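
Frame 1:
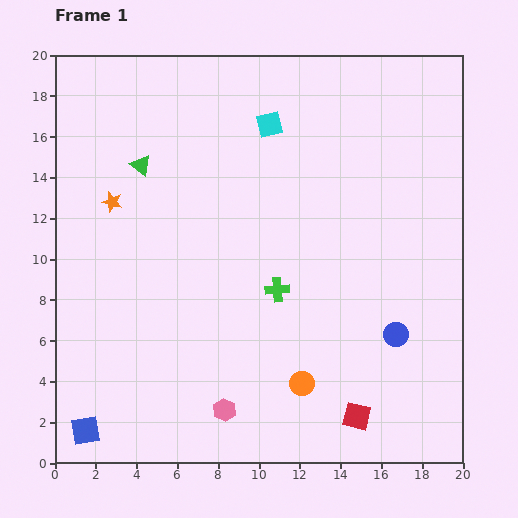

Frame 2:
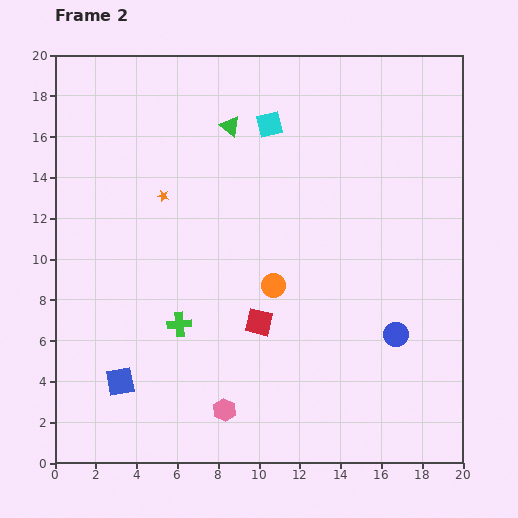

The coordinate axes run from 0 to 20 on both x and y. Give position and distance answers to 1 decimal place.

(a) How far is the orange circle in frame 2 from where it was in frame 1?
5.0

The orange circle moved from (12.1, 3.9) to (10.7, 8.7), a distance of √(1.4² + 4.8²) ≈ 5.0.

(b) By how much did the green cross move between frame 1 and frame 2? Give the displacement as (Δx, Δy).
(-4.8, -1.7)

The green cross was at (10.9, 8.5) in frame 1 and (6.1, 6.8) in frame 2.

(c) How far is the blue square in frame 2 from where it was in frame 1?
2.9

The blue square moved from (1.5, 1.6) to (3.2, 4.0), a distance of √(1.7² + 2.4²) ≈ 2.9.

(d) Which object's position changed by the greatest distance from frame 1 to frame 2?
the red square

(moved 6.6; next 5.1)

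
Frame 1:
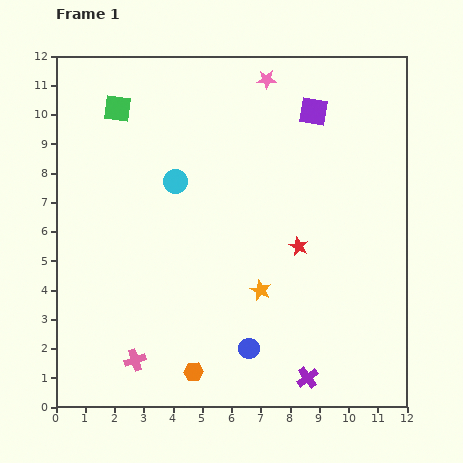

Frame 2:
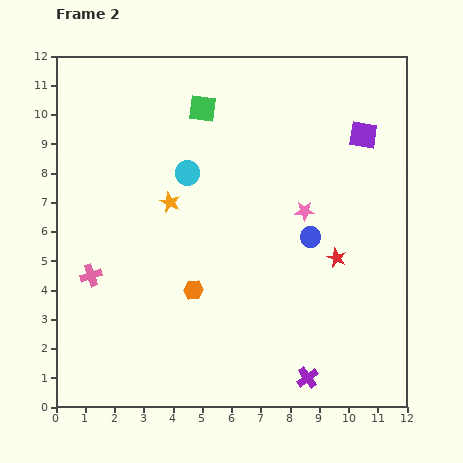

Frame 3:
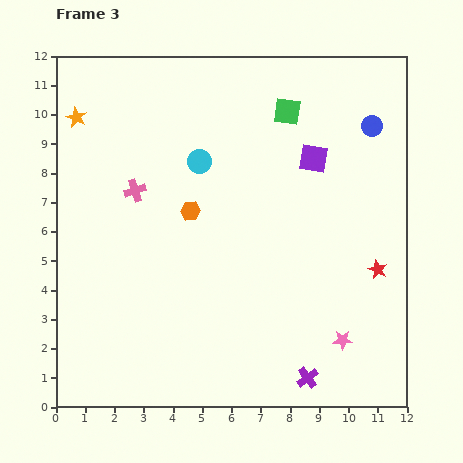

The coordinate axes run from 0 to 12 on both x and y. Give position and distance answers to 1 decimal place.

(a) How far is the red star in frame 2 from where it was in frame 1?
1.4

The red star moved from (8.3, 5.5) to (9.6, 5.1), a distance of √(1.3² + 0.4²) ≈ 1.4.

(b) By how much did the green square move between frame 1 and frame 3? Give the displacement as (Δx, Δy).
(5.8, -0.1)

The green square was at (2.1, 10.2) in frame 1 and (7.9, 10.1) in frame 3.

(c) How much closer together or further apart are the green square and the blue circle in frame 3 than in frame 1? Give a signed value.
-6.5

Distance in frame 1: 9.4. Distance in frame 3: 2.9.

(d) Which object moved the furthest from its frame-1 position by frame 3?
the pink star

(moved 9.3; next 8.7)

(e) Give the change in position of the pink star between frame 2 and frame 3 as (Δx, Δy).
(1.3, -4.4)

The pink star was at (8.5, 6.7) in frame 2 and (9.8, 2.3) in frame 3.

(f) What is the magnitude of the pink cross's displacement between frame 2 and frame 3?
3.3

The pink cross moved from (1.2, 4.5) to (2.7, 7.4), a distance of √(1.5² + 2.9²) ≈ 3.3.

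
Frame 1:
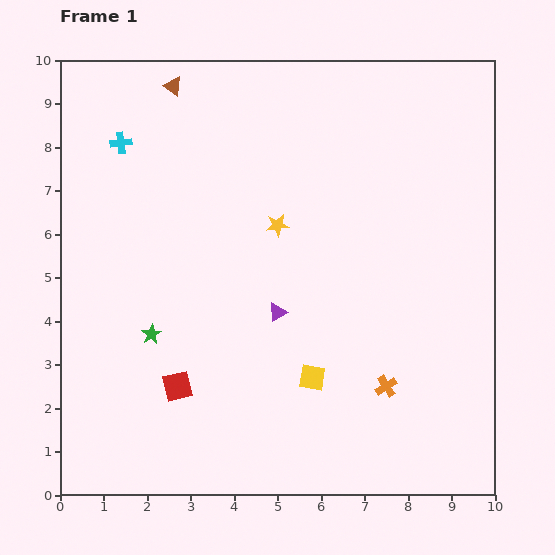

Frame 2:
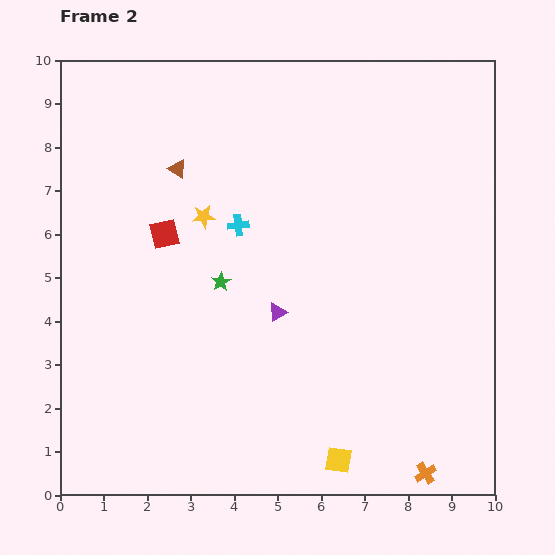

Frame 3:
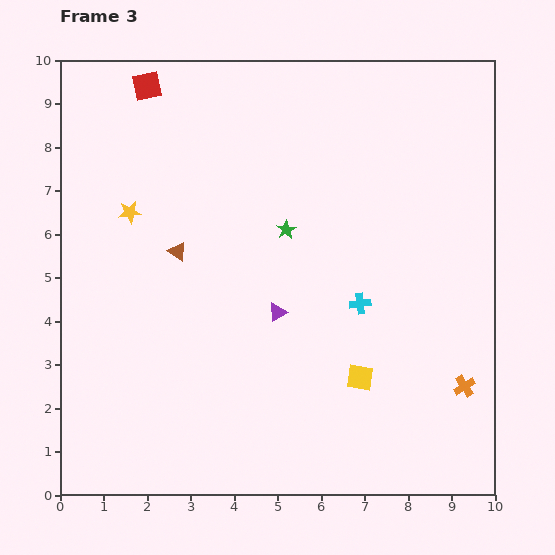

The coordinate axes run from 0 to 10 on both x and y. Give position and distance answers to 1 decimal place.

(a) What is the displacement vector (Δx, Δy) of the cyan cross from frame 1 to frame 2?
(2.7, -1.9)

The cyan cross was at (1.4, 8.1) in frame 1 and (4.1, 6.2) in frame 2.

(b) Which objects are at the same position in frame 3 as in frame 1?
the purple triangle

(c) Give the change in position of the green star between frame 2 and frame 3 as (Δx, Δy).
(1.5, 1.2)

The green star was at (3.7, 4.9) in frame 2 and (5.2, 6.1) in frame 3.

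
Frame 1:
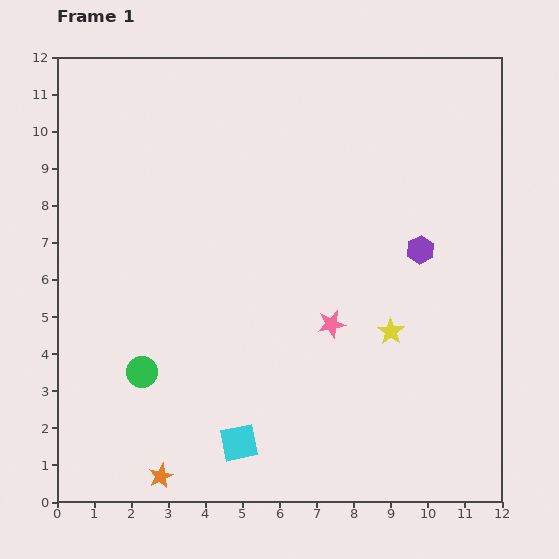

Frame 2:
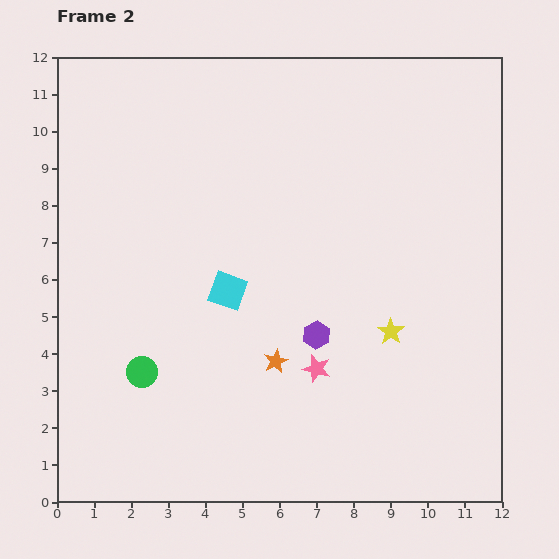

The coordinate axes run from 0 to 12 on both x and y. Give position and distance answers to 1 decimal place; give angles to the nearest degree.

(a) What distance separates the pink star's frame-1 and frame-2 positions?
1.3

The pink star moved from (7.4, 4.8) to (7.0, 3.6), a distance of √(0.4² + 1.2²) ≈ 1.3.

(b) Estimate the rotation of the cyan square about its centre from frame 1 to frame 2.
31° clockwise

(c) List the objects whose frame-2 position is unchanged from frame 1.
the yellow star, the green circle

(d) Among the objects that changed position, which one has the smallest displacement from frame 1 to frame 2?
the pink star

(moved 1.3)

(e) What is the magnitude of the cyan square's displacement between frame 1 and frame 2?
4.1

The cyan square moved from (4.9, 1.6) to (4.6, 5.7), a distance of √(0.3² + 4.1²) ≈ 4.1.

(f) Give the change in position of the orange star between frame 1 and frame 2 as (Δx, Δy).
(3.1, 3.1)

The orange star was at (2.8, 0.7) in frame 1 and (5.9, 3.8) in frame 2.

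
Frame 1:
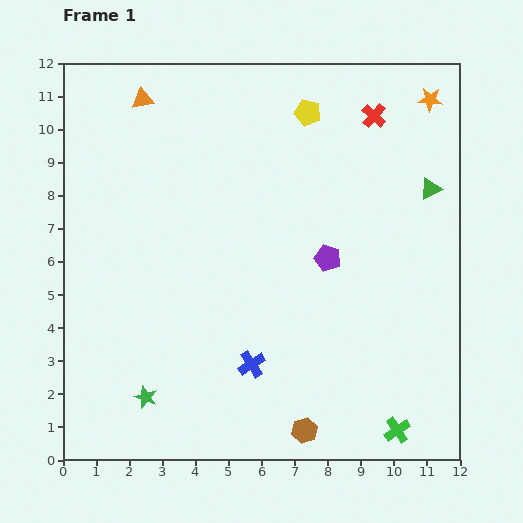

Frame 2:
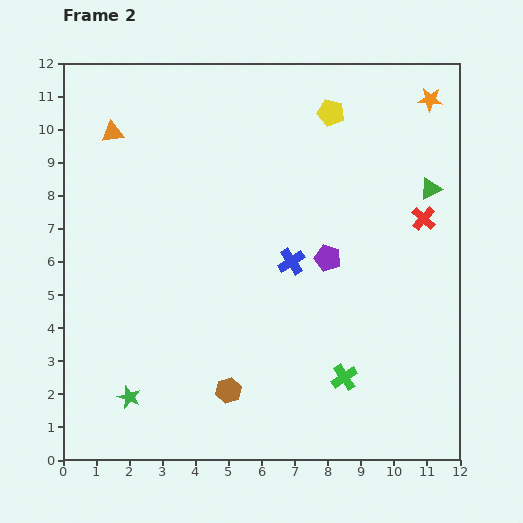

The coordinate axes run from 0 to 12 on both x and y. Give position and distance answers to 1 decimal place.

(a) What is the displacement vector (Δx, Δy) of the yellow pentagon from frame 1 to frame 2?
(0.7, 0.0)

The yellow pentagon was at (7.4, 10.5) in frame 1 and (8.1, 10.5) in frame 2.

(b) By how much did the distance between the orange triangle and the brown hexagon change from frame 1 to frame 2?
-2.6

Distance in frame 1: 11.1. Distance in frame 2: 8.5.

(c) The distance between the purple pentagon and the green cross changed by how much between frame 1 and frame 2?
-2.0

Distance in frame 1: 5.6. Distance in frame 2: 3.6.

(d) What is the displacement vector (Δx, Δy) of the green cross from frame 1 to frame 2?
(-1.6, 1.6)

The green cross was at (10.1, 0.9) in frame 1 and (8.5, 2.5) in frame 2.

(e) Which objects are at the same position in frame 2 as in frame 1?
the purple pentagon, the orange star, the green triangle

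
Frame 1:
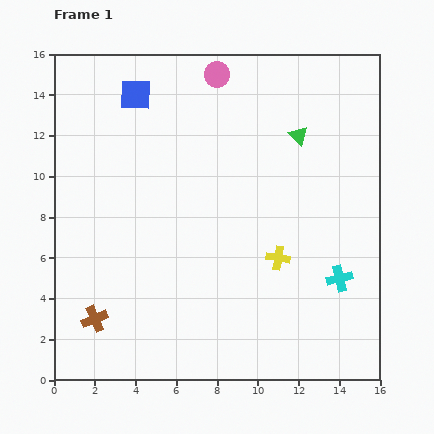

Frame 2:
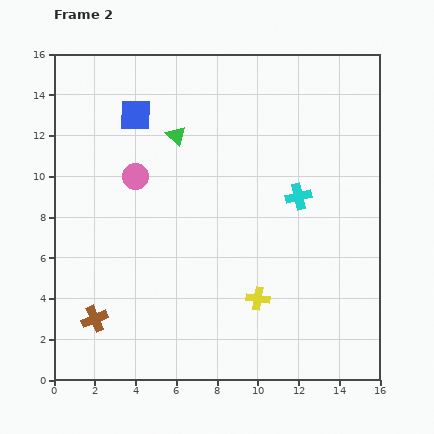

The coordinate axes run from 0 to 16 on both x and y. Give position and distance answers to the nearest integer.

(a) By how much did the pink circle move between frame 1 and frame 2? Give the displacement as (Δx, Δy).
(-4, -5)

The pink circle was at (8, 15) in frame 1 and (4, 10) in frame 2.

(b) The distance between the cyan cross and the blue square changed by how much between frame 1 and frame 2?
-4

Distance in frame 1: 13. Distance in frame 2: 9.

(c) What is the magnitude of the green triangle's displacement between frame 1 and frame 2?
6

The green triangle moved from (12, 12) to (6, 12), a distance of √(6² + 0²) ≈ 6.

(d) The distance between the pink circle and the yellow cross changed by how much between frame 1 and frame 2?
-1

Distance in frame 1: 9. Distance in frame 2: 8.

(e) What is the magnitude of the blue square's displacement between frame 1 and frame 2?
1

The blue square moved from (4, 14) to (4, 13), a distance of √(0² + 1²) ≈ 1.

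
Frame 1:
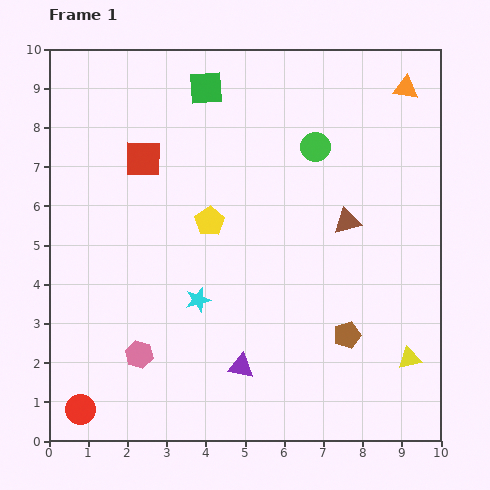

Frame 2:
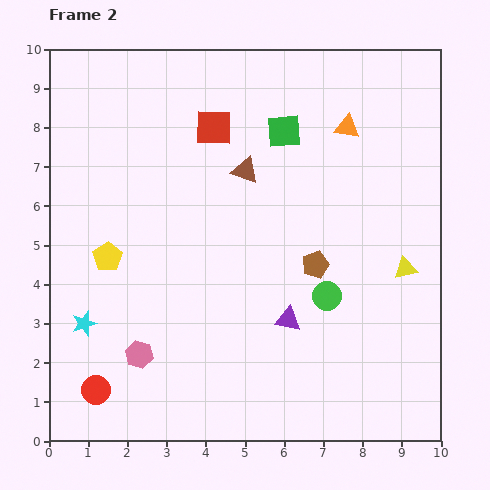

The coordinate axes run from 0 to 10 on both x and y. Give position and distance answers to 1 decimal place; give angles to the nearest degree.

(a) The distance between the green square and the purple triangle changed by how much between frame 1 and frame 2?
-2.4

Distance in frame 1: 7.2. Distance in frame 2: 4.8.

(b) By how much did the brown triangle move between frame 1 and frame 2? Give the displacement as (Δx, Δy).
(-2.6, 1.3)

The brown triangle was at (7.6, 5.6) in frame 1 and (5.0, 6.9) in frame 2.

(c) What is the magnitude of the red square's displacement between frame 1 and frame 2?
2.0

The red square moved from (2.4, 7.2) to (4.2, 8.0), a distance of √(1.8² + 0.8²) ≈ 2.0.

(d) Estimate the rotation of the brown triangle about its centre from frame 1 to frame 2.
34° clockwise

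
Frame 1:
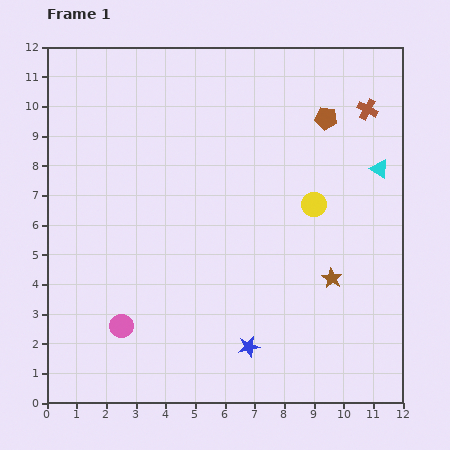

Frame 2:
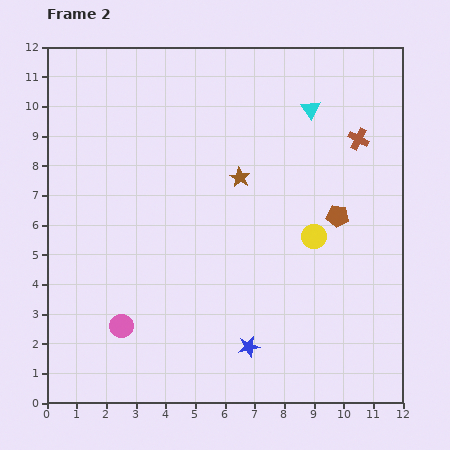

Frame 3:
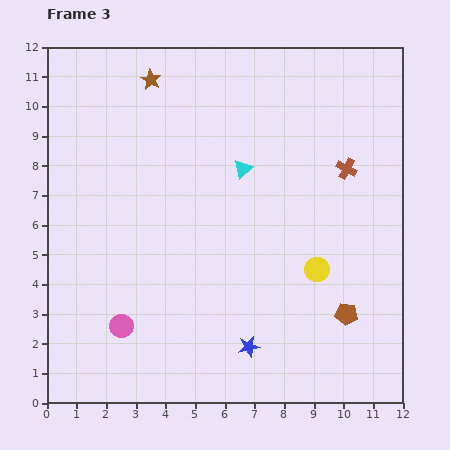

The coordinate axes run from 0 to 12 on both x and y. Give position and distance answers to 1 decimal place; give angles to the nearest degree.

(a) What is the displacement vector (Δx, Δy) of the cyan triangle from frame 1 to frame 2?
(-2.3, 2.0)

The cyan triangle was at (11.2, 7.9) in frame 1 and (8.9, 9.9) in frame 2.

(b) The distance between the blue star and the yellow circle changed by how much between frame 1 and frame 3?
-1.8

Distance in frame 1: 5.3. Distance in frame 3: 3.5.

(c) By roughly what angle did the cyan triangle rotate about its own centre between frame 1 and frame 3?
46° clockwise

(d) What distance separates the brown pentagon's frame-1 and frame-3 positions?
6.6

The brown pentagon moved from (9.4, 9.6) to (10.1, 3.0), a distance of √(0.7² + 6.6²) ≈ 6.6.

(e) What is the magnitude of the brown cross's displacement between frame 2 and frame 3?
1.1

The brown cross moved from (10.5, 8.9) to (10.1, 7.9), a distance of √(0.4² + 1.0²) ≈ 1.1.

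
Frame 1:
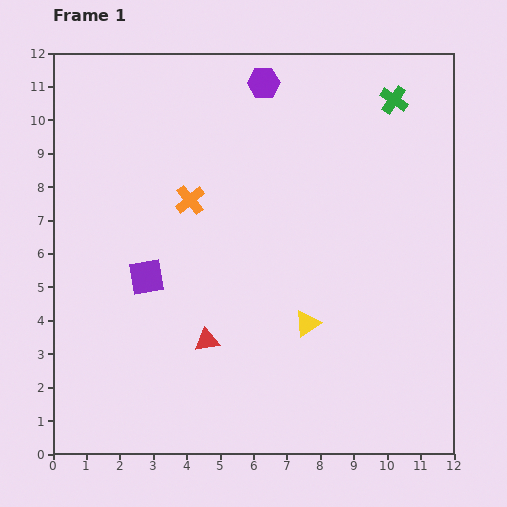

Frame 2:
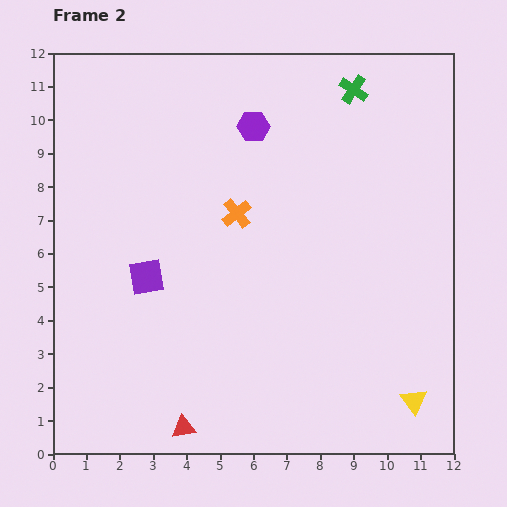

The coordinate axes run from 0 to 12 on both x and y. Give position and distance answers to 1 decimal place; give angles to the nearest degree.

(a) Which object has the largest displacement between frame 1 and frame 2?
the yellow triangle

(moved 3.9; next 2.7)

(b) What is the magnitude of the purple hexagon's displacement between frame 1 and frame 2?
1.3

The purple hexagon moved from (6.3, 11.1) to (6.0, 9.8), a distance of √(0.3² + 1.3²) ≈ 1.3.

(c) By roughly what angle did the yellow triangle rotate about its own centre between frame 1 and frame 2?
31° counter-clockwise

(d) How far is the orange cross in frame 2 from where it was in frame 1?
1.5

The orange cross moved from (4.1, 7.6) to (5.5, 7.2), a distance of √(1.4² + 0.4²) ≈ 1.5.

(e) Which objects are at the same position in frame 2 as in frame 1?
the purple square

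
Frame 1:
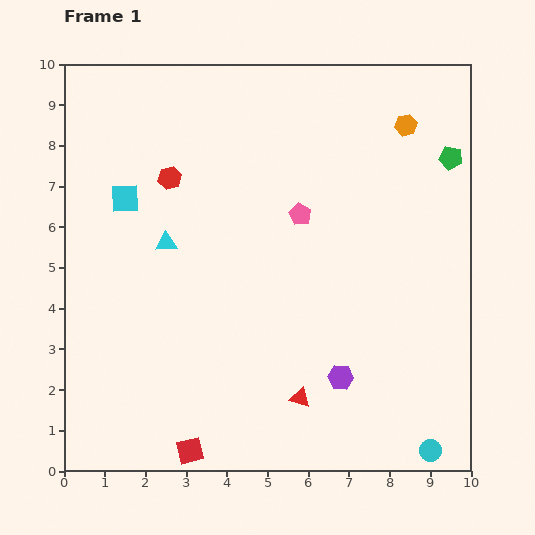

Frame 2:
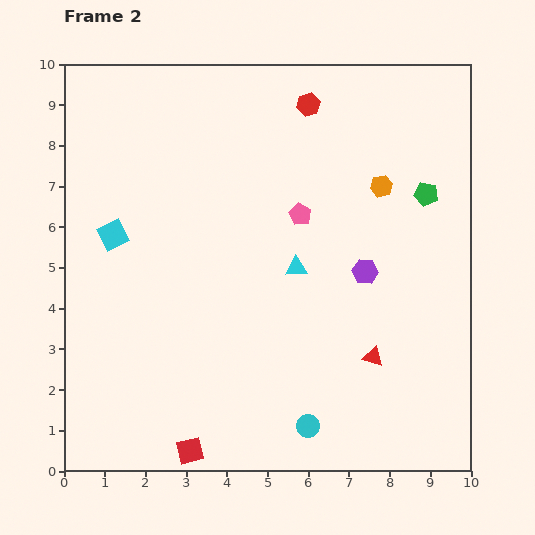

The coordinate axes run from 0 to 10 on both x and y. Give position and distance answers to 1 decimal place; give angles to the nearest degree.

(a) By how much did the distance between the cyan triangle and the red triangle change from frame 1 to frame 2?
-2.1

Distance in frame 1: 5.0. Distance in frame 2: 2.9.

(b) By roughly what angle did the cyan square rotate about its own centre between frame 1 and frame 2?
24° counter-clockwise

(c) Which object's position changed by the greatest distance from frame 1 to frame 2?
the red hexagon

(moved 3.8; next 3.3)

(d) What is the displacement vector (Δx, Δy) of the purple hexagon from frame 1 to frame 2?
(0.6, 2.6)

The purple hexagon was at (6.8, 2.3) in frame 1 and (7.4, 4.9) in frame 2.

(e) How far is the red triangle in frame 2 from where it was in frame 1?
2.1

The red triangle moved from (5.8, 1.8) to (7.6, 2.8), a distance of √(1.8² + 1.0²) ≈ 2.1.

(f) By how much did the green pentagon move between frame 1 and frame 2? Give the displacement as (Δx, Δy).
(-0.6, -0.9)

The green pentagon was at (9.5, 7.7) in frame 1 and (8.9, 6.8) in frame 2.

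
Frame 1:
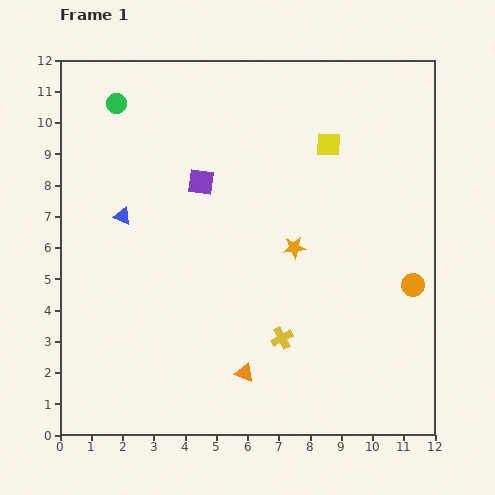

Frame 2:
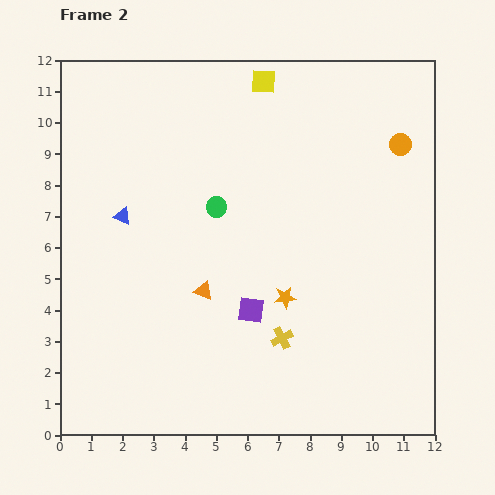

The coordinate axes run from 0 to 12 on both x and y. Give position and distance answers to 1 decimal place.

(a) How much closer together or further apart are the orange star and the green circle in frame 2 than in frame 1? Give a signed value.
-3.7

Distance in frame 1: 7.3. Distance in frame 2: 3.6.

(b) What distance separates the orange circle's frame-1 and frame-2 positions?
4.5

The orange circle moved from (11.3, 4.8) to (10.9, 9.3), a distance of √(0.4² + 4.5²) ≈ 4.5.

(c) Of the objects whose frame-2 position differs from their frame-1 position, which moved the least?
the orange star

(moved 1.6)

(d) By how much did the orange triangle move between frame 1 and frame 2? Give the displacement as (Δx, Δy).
(-1.3, 2.6)

The orange triangle was at (5.9, 2.0) in frame 1 and (4.6, 4.6) in frame 2.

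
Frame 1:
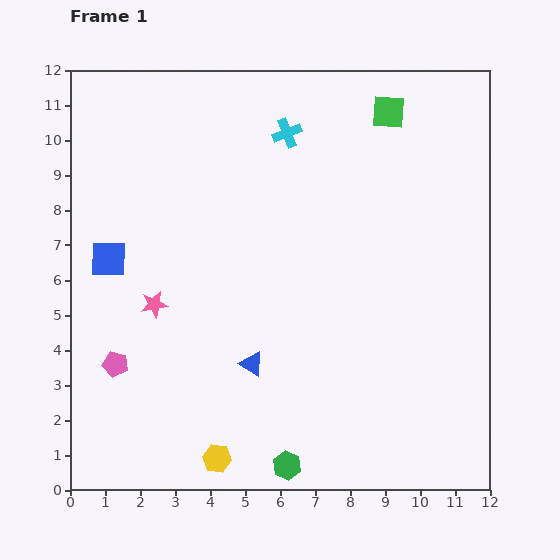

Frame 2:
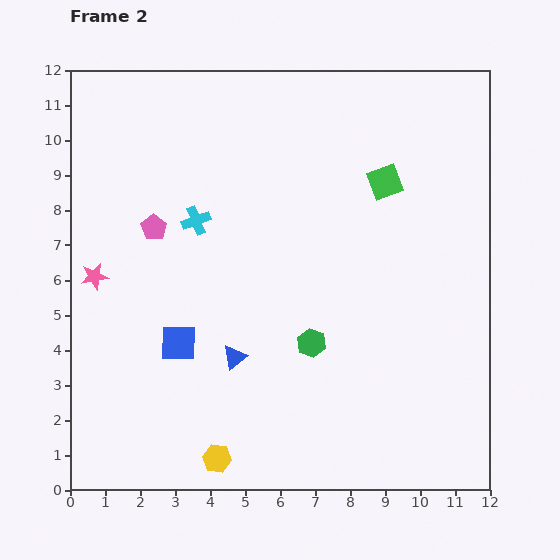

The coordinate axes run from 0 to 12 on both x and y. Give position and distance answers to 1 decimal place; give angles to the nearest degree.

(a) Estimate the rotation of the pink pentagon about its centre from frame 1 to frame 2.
22° clockwise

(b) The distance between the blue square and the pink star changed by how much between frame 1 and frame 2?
+1.3

Distance in frame 1: 1.8. Distance in frame 2: 3.1.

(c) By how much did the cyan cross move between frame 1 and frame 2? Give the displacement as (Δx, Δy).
(-2.6, -2.5)

The cyan cross was at (6.2, 10.2) in frame 1 and (3.6, 7.7) in frame 2.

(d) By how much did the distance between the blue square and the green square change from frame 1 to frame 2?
-1.5

Distance in frame 1: 9.0. Distance in frame 2: 7.5.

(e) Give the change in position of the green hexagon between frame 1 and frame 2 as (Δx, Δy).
(0.7, 3.5)

The green hexagon was at (6.2, 0.7) in frame 1 and (6.9, 4.2) in frame 2.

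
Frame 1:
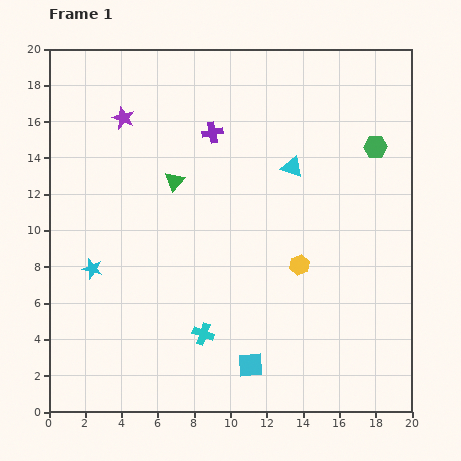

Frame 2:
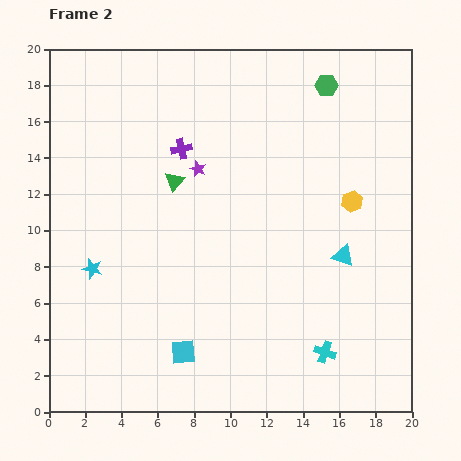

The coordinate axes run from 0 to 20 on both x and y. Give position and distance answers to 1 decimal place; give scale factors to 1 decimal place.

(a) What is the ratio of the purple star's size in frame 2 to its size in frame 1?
0.7×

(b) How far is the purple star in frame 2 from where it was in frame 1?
5.0

The purple star moved from (4.1, 16.2) to (8.2, 13.4), a distance of √(4.1² + 2.8²) ≈ 5.0.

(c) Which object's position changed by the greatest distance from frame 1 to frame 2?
the cyan cross

(moved 6.8; next 5.6)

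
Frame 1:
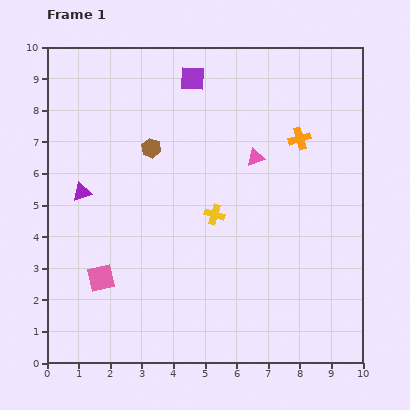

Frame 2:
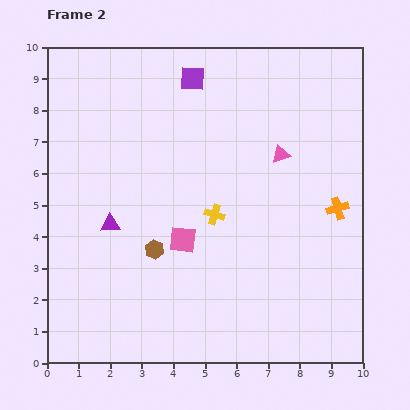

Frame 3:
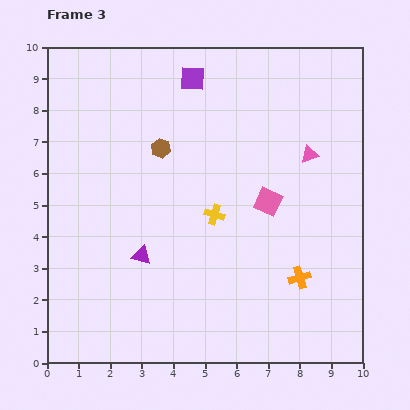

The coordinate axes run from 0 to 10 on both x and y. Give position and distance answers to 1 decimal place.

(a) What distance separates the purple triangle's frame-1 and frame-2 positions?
1.3

The purple triangle moved from (1.1, 5.4) to (2.0, 4.4), a distance of √(0.9² + 1.0²) ≈ 1.3.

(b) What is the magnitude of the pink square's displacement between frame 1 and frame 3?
5.8

The pink square moved from (1.7, 2.7) to (7.0, 5.1), a distance of √(5.3² + 2.4²) ≈ 5.8.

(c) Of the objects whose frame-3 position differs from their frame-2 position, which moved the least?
the pink triangle

(moved 0.9)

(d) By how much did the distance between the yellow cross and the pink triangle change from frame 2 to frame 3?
+0.8

Distance in frame 2: 2.8. Distance in frame 3: 3.6.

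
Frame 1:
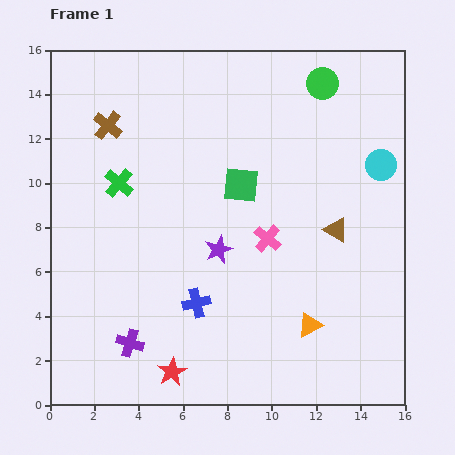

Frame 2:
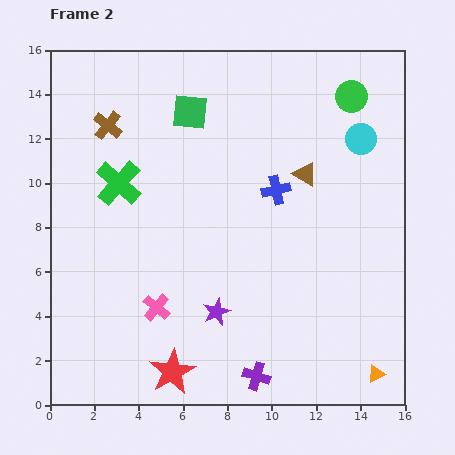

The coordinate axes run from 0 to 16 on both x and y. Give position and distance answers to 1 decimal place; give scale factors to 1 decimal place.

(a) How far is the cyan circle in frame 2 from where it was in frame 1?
1.5

The cyan circle moved from (14.9, 10.8) to (14.0, 12.0), a distance of √(0.9² + 1.2²) ≈ 1.5.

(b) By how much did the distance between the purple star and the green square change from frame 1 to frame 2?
+6.0

Distance in frame 1: 3.1. Distance in frame 2: 9.1.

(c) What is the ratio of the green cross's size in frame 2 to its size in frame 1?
1.6×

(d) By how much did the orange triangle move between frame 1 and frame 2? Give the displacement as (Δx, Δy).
(3.0, -2.2)

The orange triangle was at (11.7, 3.6) in frame 1 and (14.7, 1.4) in frame 2.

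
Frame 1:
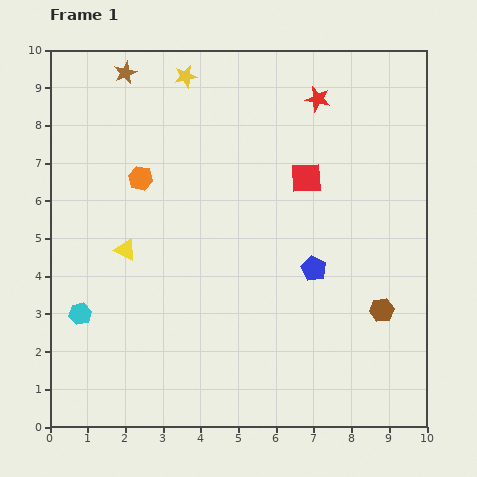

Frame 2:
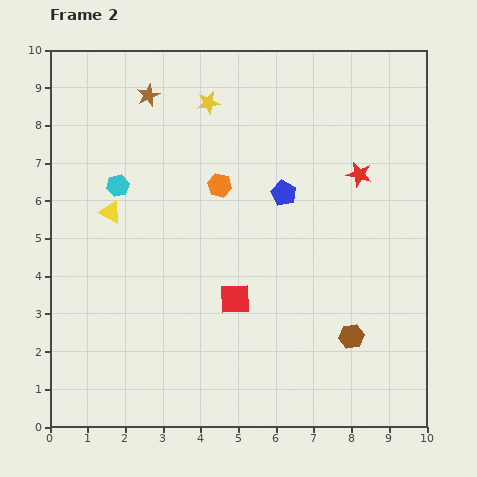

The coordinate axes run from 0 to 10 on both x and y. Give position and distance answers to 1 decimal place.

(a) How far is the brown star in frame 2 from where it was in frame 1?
0.8

The brown star moved from (2.0, 9.4) to (2.6, 8.8), a distance of √(0.6² + 0.6²) ≈ 0.8.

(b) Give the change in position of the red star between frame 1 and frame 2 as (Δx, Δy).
(1.1, -2.0)

The red star was at (7.1, 8.7) in frame 1 and (8.2, 6.7) in frame 2.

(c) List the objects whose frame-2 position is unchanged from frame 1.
none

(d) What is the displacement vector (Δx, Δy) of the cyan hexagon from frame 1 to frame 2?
(1.0, 3.4)

The cyan hexagon was at (0.8, 3.0) in frame 1 and (1.8, 6.4) in frame 2.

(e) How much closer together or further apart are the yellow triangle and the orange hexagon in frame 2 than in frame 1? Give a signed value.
+1.1

Distance in frame 1: 1.9. Distance in frame 2: 3.0.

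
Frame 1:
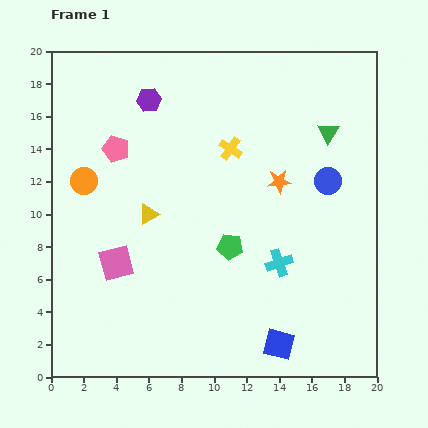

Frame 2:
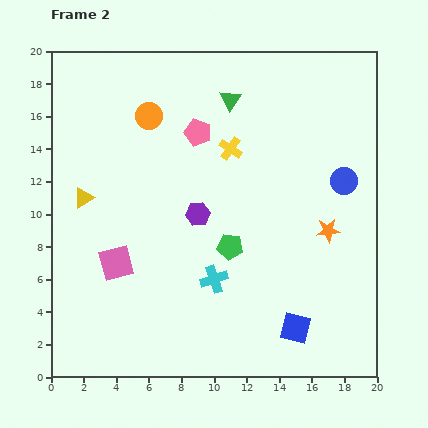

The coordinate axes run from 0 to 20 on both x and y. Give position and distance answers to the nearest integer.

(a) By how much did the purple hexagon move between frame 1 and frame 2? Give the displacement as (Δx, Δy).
(3, -7)

The purple hexagon was at (6, 17) in frame 1 and (9, 10) in frame 2.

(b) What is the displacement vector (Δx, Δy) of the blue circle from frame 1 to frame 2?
(1, 0)

The blue circle was at (17, 12) in frame 1 and (18, 12) in frame 2.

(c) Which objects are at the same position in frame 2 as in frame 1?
the pink square, the yellow cross, the green pentagon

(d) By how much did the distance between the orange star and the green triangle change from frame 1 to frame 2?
+6

Distance in frame 1: 4. Distance in frame 2: 10.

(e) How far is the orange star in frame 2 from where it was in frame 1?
4

The orange star moved from (14, 12) to (17, 9), a distance of √(3² + 3²) ≈ 4.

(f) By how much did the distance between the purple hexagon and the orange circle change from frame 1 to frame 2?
+1

Distance in frame 1: 6. Distance in frame 2: 7.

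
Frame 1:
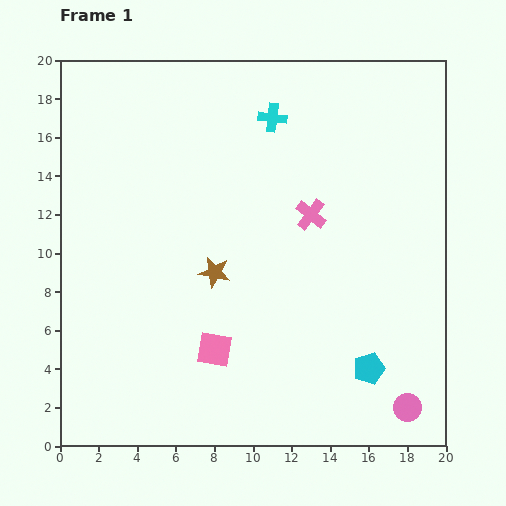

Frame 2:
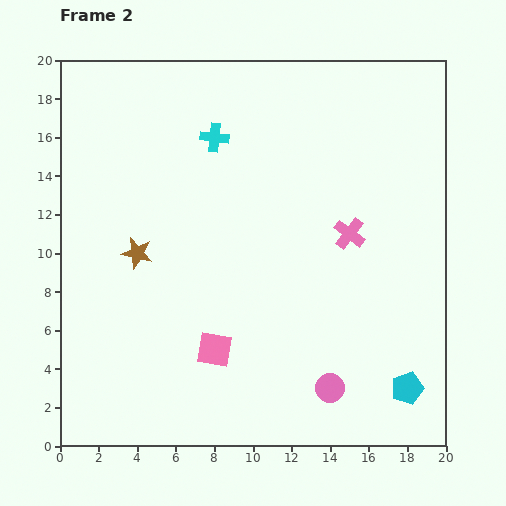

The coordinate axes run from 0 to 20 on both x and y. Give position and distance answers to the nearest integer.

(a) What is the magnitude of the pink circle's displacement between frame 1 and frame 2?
4

The pink circle moved from (18, 2) to (14, 3), a distance of √(4² + 1²) ≈ 4.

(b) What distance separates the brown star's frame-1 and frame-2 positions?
4

The brown star moved from (8, 9) to (4, 10), a distance of √(4² + 1²) ≈ 4.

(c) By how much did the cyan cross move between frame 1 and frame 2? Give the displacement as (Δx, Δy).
(-3, -1)

The cyan cross was at (11, 17) in frame 1 and (8, 16) in frame 2.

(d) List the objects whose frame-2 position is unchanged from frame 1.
the pink square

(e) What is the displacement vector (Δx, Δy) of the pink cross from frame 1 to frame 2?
(2, -1)

The pink cross was at (13, 12) in frame 1 and (15, 11) in frame 2.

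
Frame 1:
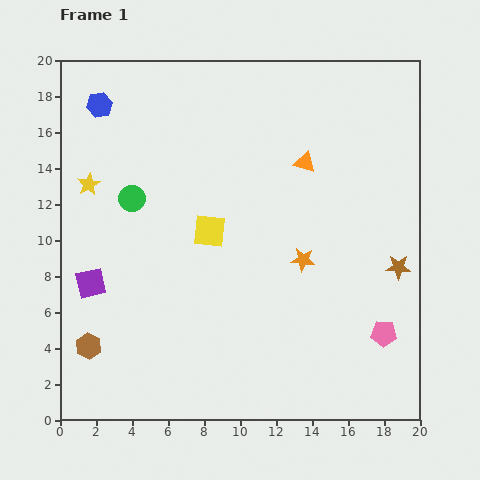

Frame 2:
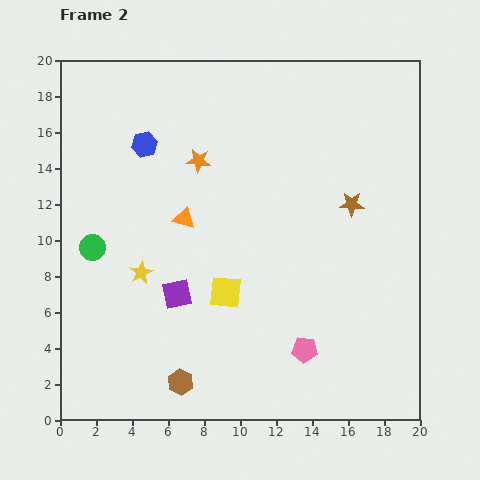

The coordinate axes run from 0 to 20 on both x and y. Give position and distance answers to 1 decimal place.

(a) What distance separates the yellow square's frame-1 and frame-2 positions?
3.5

The yellow square moved from (8.3, 10.5) to (9.2, 7.1), a distance of √(0.9² + 3.4²) ≈ 3.5.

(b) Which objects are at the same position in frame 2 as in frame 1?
none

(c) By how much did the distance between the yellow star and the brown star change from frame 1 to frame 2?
-5.5

Distance in frame 1: 17.8. Distance in frame 2: 12.3.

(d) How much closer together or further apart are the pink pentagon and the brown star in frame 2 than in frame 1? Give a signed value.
+4.7

Distance in frame 1: 3.8. Distance in frame 2: 8.5.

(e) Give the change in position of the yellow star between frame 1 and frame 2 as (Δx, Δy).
(2.9, -4.9)

The yellow star was at (1.6, 13.1) in frame 1 and (4.5, 8.2) in frame 2.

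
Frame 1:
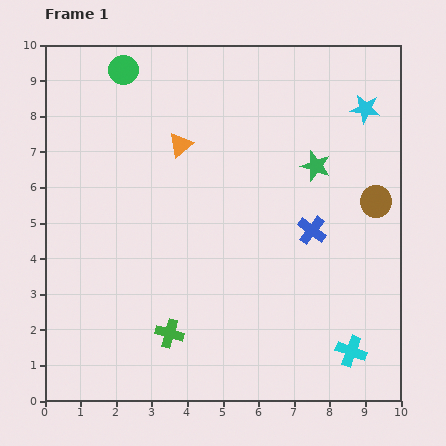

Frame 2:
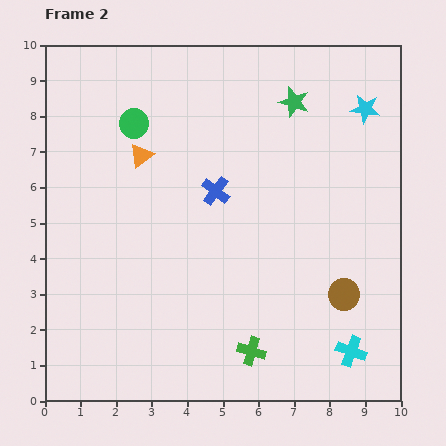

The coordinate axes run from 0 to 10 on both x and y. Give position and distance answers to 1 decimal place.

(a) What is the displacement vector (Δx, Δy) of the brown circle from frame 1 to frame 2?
(-0.9, -2.6)

The brown circle was at (9.3, 5.6) in frame 1 and (8.4, 3.0) in frame 2.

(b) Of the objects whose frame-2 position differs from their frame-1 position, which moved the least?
the orange triangle

(moved 1.1)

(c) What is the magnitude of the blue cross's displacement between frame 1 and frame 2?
2.9

The blue cross moved from (7.5, 4.8) to (4.8, 5.9), a distance of √(2.7² + 1.1²) ≈ 2.9.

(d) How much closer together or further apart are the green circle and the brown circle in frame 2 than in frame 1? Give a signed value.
-0.4

Distance in frame 1: 8.0. Distance in frame 2: 7.6.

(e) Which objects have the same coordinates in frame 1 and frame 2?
the cyan star, the cyan cross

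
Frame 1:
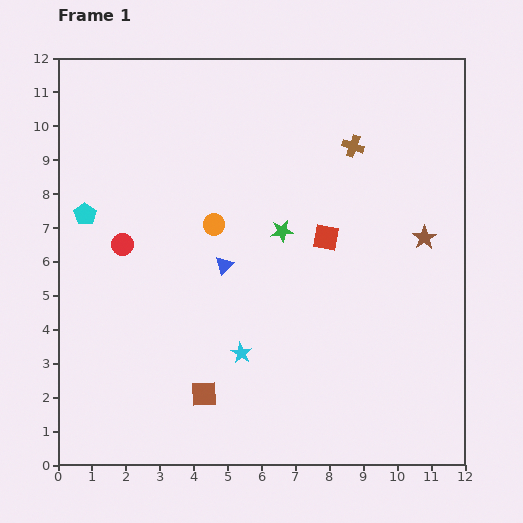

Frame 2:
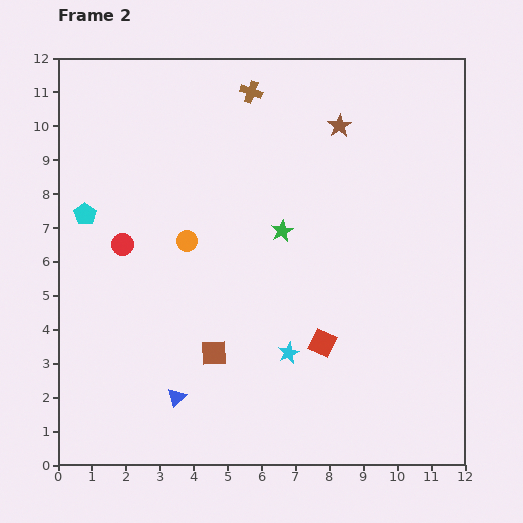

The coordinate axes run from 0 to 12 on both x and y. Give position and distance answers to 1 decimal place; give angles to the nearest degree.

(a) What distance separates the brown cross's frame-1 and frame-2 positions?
3.4

The brown cross moved from (8.7, 9.4) to (5.7, 11.0), a distance of √(3.0² + 1.6²) ≈ 3.4.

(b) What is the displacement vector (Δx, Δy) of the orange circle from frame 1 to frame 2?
(-0.8, -0.5)

The orange circle was at (4.6, 7.1) in frame 1 and (3.8, 6.6) in frame 2.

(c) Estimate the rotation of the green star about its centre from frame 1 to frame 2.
20° counter-clockwise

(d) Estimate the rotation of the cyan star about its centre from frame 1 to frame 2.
17° clockwise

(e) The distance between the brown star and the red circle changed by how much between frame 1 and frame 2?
-1.6

Distance in frame 1: 8.9. Distance in frame 2: 7.3.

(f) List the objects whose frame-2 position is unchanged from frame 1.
the red circle, the green star, the cyan pentagon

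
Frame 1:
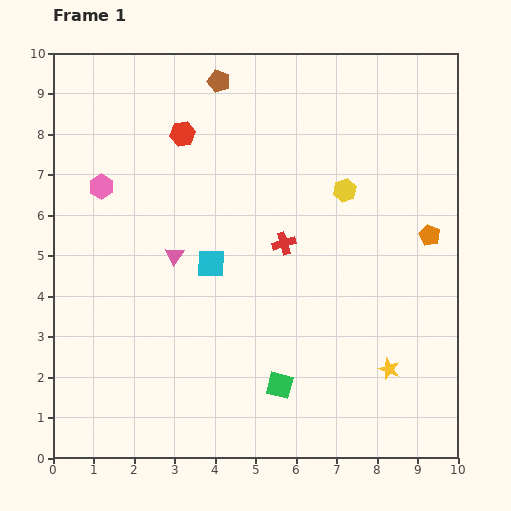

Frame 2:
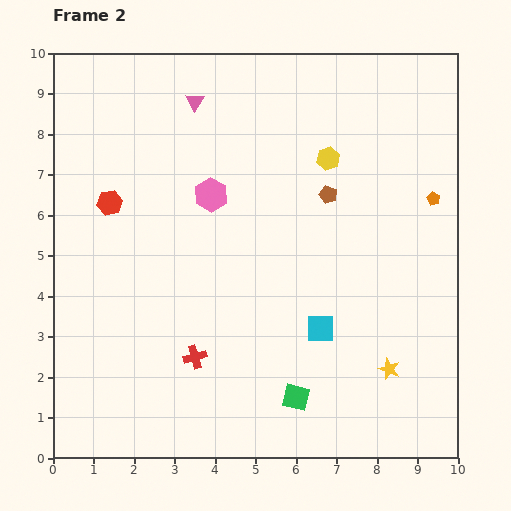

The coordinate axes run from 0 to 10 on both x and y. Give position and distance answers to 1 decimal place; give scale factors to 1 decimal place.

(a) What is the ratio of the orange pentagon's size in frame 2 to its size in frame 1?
0.6×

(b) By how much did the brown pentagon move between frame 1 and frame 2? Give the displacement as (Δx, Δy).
(2.7, -2.8)

The brown pentagon was at (4.1, 9.3) in frame 1 and (6.8, 6.5) in frame 2.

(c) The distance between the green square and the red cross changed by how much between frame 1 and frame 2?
-0.8

Distance in frame 1: 3.5. Distance in frame 2: 2.7.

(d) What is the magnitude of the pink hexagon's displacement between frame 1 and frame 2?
2.7

The pink hexagon moved from (1.2, 6.7) to (3.9, 6.5), a distance of √(2.7² + 0.2²) ≈ 2.7.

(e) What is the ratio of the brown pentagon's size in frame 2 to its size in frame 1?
0.8×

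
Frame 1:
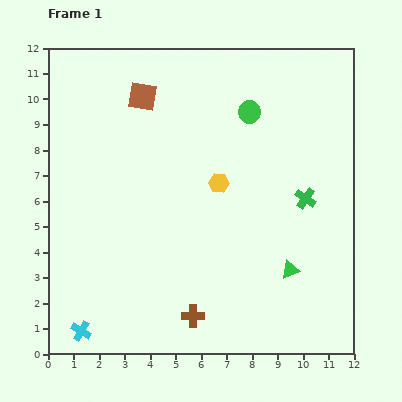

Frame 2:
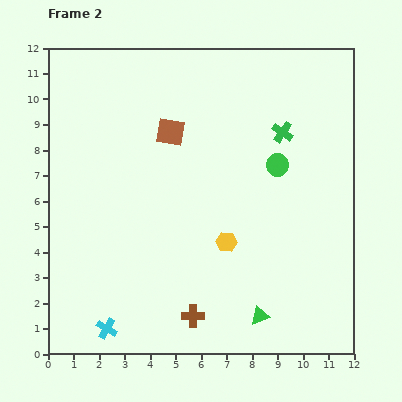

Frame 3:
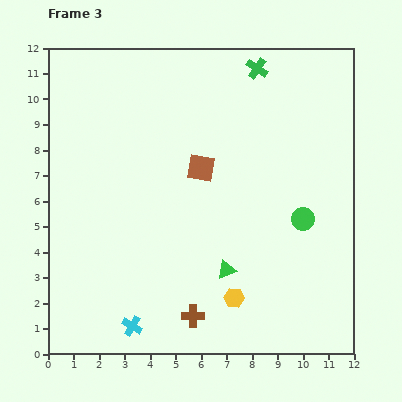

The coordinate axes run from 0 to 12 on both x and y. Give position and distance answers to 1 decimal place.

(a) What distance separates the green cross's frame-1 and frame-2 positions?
2.8

The green cross moved from (10.1, 6.1) to (9.2, 8.7), a distance of √(0.9² + 2.6²) ≈ 2.8.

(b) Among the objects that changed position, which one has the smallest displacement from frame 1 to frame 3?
the cyan cross

(moved 2.0)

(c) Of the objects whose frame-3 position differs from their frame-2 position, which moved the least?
the cyan cross

(moved 1.0)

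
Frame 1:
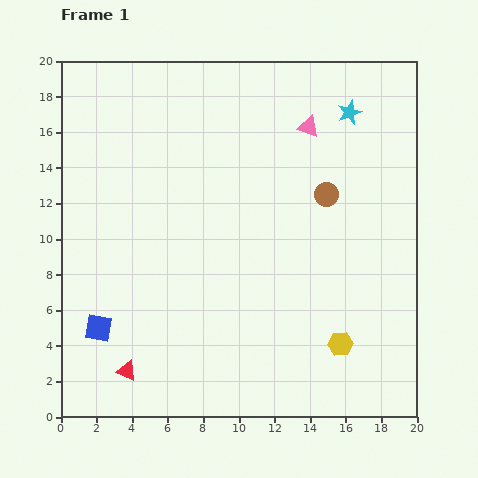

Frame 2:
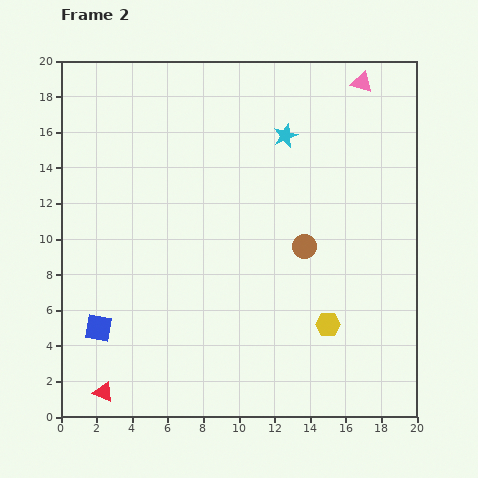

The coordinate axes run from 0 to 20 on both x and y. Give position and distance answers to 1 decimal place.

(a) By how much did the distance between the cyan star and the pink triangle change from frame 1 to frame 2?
+2.8

Distance in frame 1: 2.4. Distance in frame 2: 5.2.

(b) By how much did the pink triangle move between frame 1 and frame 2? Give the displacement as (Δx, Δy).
(3.0, 2.5)

The pink triangle was at (13.9, 16.3) in frame 1 and (16.9, 18.8) in frame 2.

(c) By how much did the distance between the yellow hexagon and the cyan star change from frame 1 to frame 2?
-2.1

Distance in frame 1: 13.0. Distance in frame 2: 10.9.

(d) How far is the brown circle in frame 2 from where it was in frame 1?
3.1

The brown circle moved from (14.9, 12.5) to (13.7, 9.6), a distance of √(1.2² + 2.9²) ≈ 3.1.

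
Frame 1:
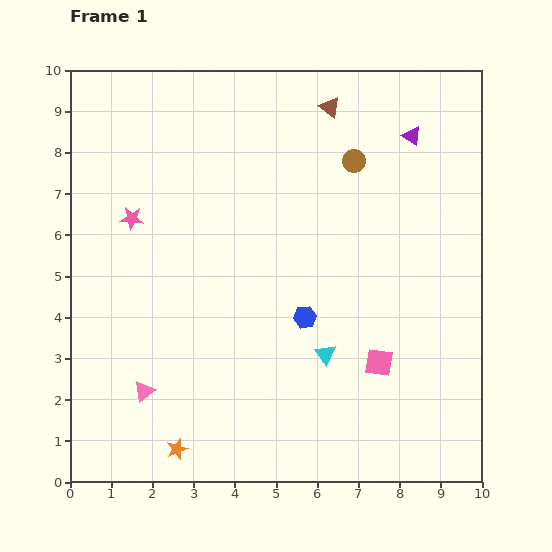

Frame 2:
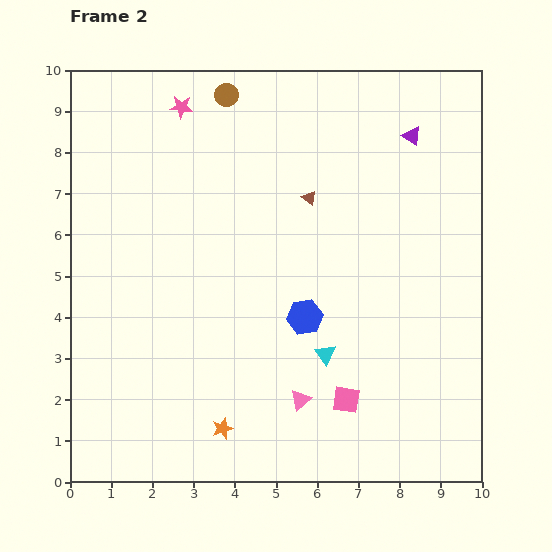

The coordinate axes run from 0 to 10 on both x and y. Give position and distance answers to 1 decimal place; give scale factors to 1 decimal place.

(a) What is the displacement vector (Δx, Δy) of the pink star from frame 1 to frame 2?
(1.2, 2.7)

The pink star was at (1.5, 6.4) in frame 1 and (2.7, 9.1) in frame 2.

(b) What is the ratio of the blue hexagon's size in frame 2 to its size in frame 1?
1.6×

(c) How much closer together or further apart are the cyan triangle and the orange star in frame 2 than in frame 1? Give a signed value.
-1.2

Distance in frame 1: 4.3. Distance in frame 2: 3.1.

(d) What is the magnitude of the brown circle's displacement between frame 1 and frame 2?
3.5

The brown circle moved from (6.9, 7.8) to (3.8, 9.4), a distance of √(3.1² + 1.6²) ≈ 3.5.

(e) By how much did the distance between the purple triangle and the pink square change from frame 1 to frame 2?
+1.0

Distance in frame 1: 5.6. Distance in frame 2: 6.6.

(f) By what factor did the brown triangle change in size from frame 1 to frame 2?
0.7×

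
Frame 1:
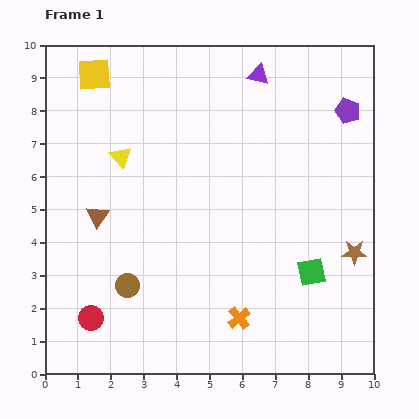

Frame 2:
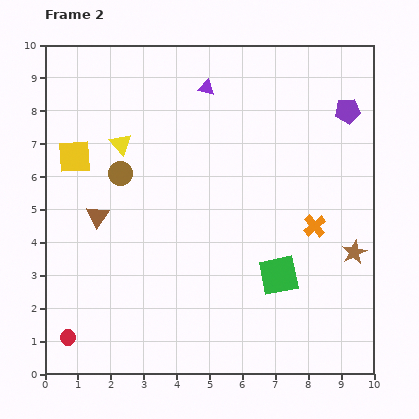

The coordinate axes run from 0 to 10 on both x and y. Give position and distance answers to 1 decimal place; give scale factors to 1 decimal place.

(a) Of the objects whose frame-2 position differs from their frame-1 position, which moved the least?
the yellow triangle

(moved 0.4)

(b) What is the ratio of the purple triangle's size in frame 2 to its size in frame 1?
0.8×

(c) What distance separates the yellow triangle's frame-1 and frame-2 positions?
0.4

The yellow triangle moved from (2.3, 6.6) to (2.3, 7.0), a distance of √(0.0² + 0.4²) ≈ 0.4.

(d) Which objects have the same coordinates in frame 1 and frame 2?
the purple pentagon, the brown triangle, the brown star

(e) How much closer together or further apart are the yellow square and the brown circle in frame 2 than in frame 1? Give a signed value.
-5.0

Distance in frame 1: 6.5. Distance in frame 2: 1.5.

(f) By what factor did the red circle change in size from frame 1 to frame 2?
0.7×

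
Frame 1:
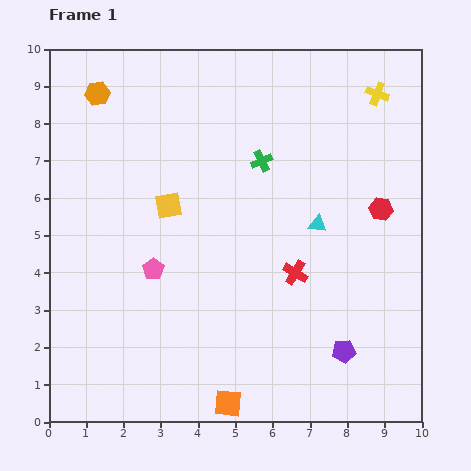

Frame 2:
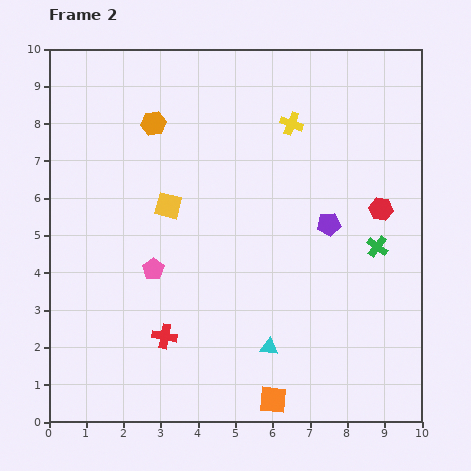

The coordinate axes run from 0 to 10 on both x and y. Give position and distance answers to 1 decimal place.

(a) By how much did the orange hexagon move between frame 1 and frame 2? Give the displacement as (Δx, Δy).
(1.5, -0.8)

The orange hexagon was at (1.3, 8.8) in frame 1 and (2.8, 8.0) in frame 2.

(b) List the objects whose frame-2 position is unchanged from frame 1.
the pink pentagon, the yellow square, the red hexagon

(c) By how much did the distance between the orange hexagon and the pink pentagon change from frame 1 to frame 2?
-1.0

Distance in frame 1: 4.9. Distance in frame 2: 3.9.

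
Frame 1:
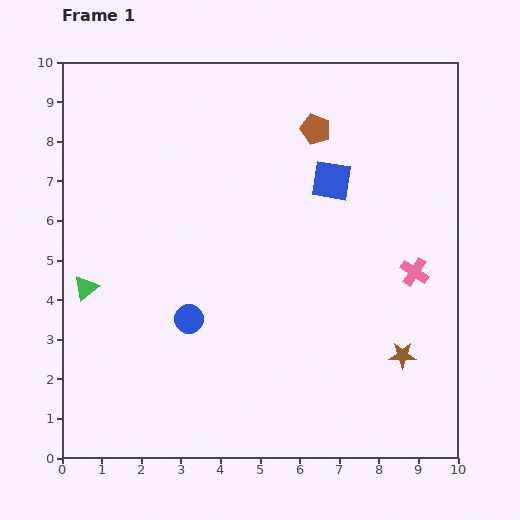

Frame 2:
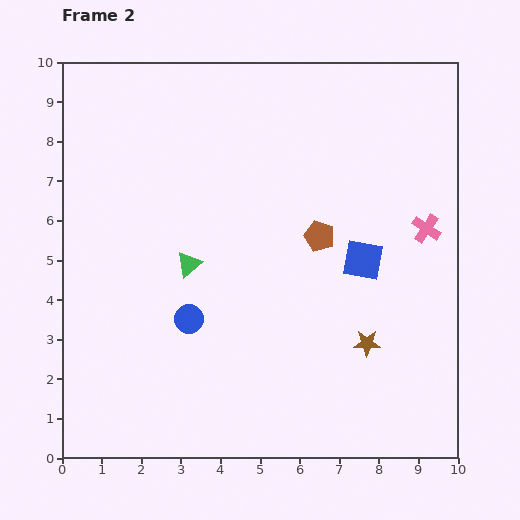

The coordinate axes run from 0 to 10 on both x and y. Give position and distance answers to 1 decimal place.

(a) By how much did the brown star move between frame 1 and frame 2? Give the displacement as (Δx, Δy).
(-0.9, 0.3)

The brown star was at (8.6, 2.6) in frame 1 and (7.7, 2.9) in frame 2.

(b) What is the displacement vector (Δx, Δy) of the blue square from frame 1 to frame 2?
(0.8, -2.0)

The blue square was at (6.8, 7.0) in frame 1 and (7.6, 5.0) in frame 2.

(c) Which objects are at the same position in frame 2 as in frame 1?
the blue circle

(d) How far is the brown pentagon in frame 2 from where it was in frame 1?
2.7

The brown pentagon moved from (6.4, 8.3) to (6.5, 5.6), a distance of √(0.1² + 2.7²) ≈ 2.7.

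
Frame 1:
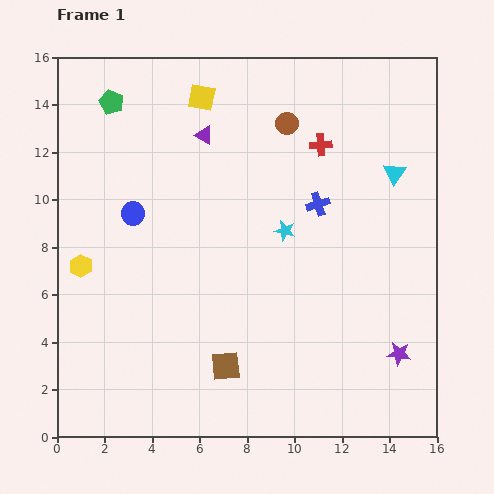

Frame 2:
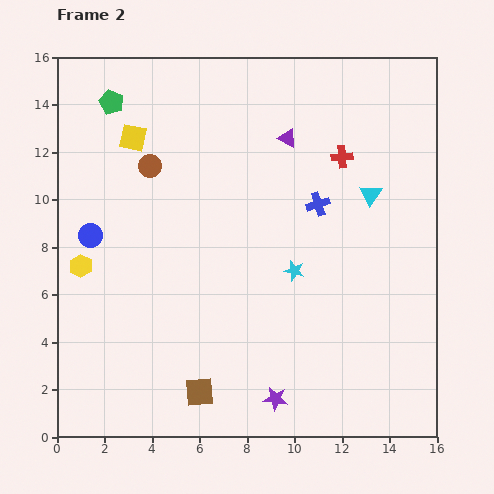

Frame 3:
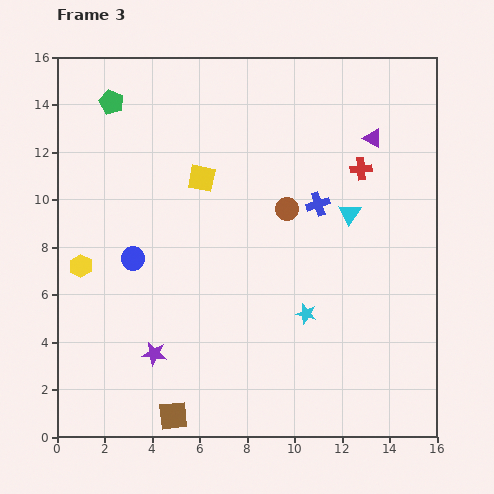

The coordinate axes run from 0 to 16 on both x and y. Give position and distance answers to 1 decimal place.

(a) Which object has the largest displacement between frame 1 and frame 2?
the brown circle

(moved 6.1; next 5.5)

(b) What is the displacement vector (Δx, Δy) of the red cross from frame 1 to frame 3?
(1.7, -1.0)

The red cross was at (11.1, 12.3) in frame 1 and (12.8, 11.3) in frame 3.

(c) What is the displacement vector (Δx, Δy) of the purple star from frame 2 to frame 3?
(-5.1, 1.9)

The purple star was at (9.2, 1.6) in frame 2 and (4.1, 3.5) in frame 3.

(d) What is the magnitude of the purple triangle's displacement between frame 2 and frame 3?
3.6

The purple triangle moved from (9.7, 12.6) to (13.3, 12.6), a distance of √(3.6² + 0.0²) ≈ 3.6.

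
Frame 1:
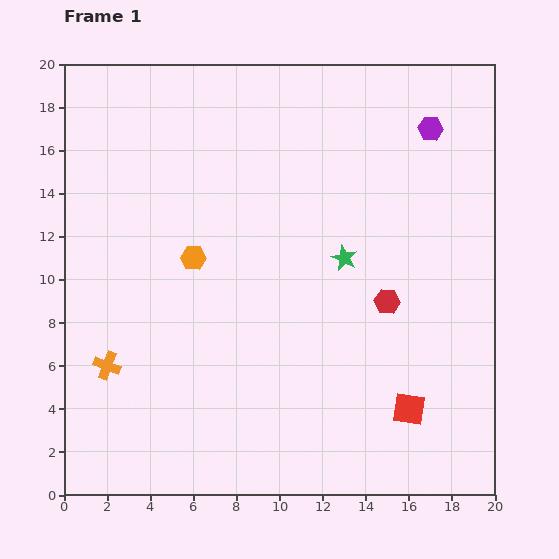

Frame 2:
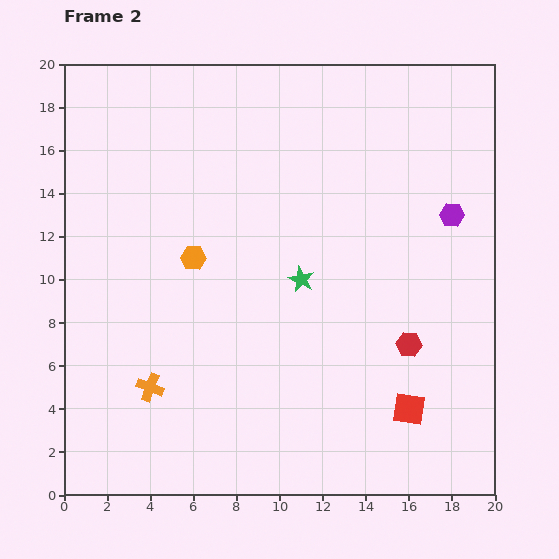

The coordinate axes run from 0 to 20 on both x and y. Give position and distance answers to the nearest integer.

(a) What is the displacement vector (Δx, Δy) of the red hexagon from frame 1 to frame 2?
(1, -2)

The red hexagon was at (15, 9) in frame 1 and (16, 7) in frame 2.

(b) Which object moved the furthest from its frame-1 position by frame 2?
the purple hexagon

(moved 4; next 2)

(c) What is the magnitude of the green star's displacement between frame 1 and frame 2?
2

The green star moved from (13, 11) to (11, 10), a distance of √(2² + 1²) ≈ 2.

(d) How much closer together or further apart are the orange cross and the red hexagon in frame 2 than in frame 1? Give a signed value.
-1

Distance in frame 1: 13. Distance in frame 2: 12.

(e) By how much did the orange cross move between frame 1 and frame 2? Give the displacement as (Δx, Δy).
(2, -1)

The orange cross was at (2, 6) in frame 1 and (4, 5) in frame 2.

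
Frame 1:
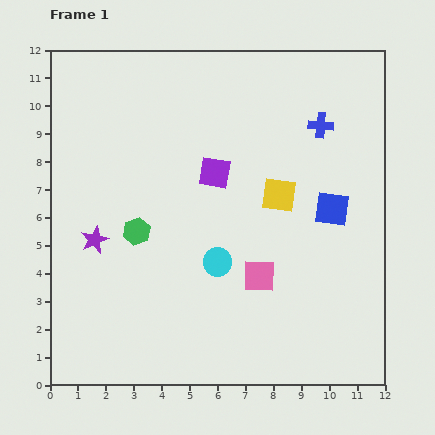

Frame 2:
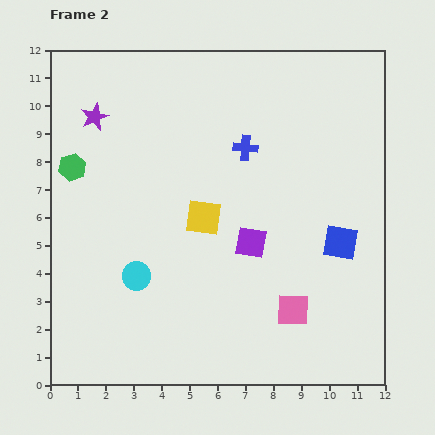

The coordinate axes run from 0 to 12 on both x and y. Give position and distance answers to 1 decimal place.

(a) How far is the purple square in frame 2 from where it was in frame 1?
2.8

The purple square moved from (5.9, 7.6) to (7.2, 5.1), a distance of √(1.3² + 2.5²) ≈ 2.8.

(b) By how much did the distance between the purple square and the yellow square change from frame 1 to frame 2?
-0.5

Distance in frame 1: 2.4. Distance in frame 2: 1.9.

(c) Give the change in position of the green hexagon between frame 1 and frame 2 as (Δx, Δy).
(-2.3, 2.3)

The green hexagon was at (3.1, 5.5) in frame 1 and (0.8, 7.8) in frame 2.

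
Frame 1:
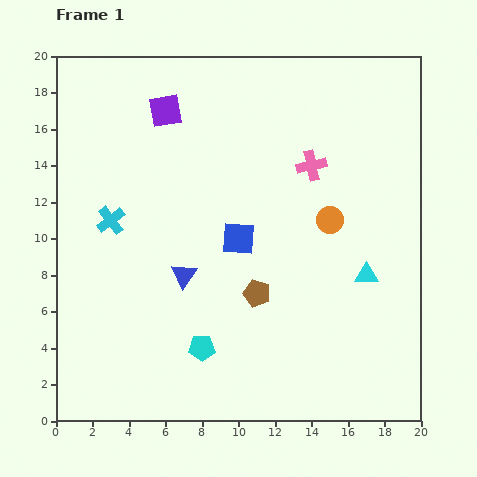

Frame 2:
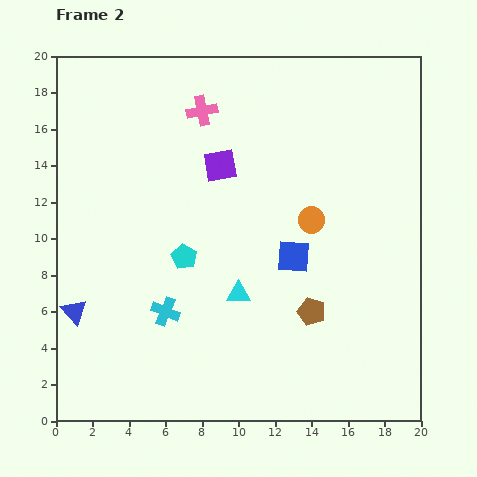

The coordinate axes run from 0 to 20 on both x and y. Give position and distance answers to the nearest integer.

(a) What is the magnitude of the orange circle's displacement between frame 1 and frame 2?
1

The orange circle moved from (15, 11) to (14, 11), a distance of √(1² + 0²) ≈ 1.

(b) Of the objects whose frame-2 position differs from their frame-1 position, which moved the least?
the orange circle

(moved 1)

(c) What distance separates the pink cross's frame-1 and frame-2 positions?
7

The pink cross moved from (14, 14) to (8, 17), a distance of √(6² + 3²) ≈ 7.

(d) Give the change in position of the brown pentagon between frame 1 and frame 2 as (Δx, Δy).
(3, -1)

The brown pentagon was at (11, 7) in frame 1 and (14, 6) in frame 2.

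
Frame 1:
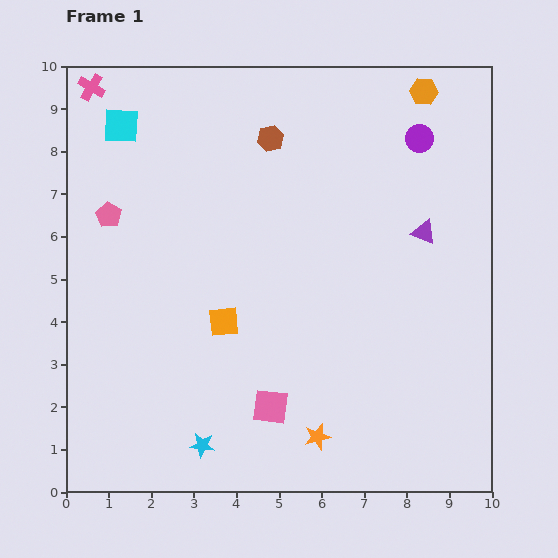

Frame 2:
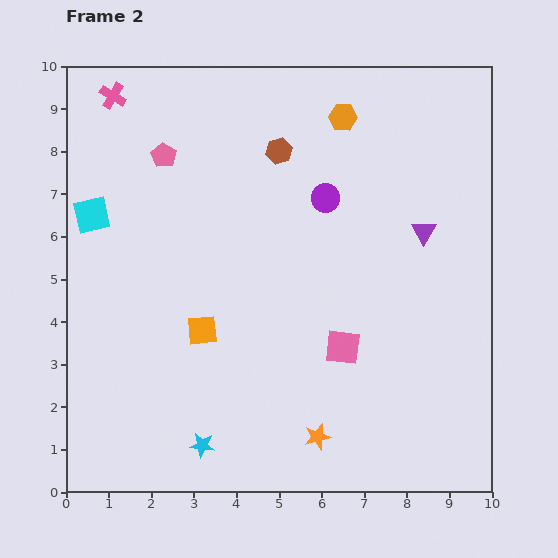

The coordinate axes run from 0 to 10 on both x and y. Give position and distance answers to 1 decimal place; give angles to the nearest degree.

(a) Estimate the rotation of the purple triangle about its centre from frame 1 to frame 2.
38° clockwise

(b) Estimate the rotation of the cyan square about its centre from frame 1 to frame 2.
15° counter-clockwise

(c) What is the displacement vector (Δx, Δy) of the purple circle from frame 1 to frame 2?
(-2.2, -1.4)

The purple circle was at (8.3, 8.3) in frame 1 and (6.1, 6.9) in frame 2.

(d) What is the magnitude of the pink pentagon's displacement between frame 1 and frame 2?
1.9

The pink pentagon moved from (1.0, 6.5) to (2.3, 7.9), a distance of √(1.3² + 1.4²) ≈ 1.9.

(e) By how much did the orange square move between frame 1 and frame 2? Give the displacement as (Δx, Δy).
(-0.5, -0.2)

The orange square was at (3.7, 4.0) in frame 1 and (3.2, 3.8) in frame 2.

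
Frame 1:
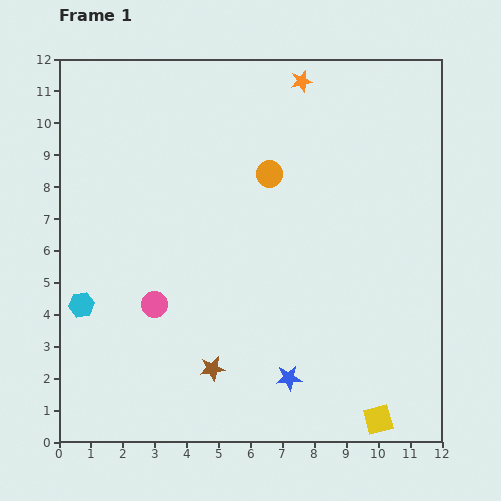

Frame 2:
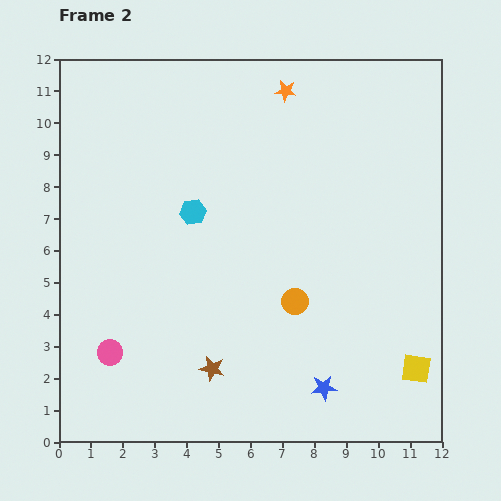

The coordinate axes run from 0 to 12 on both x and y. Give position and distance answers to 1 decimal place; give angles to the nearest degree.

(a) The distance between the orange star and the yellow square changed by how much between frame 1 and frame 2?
-1.3

Distance in frame 1: 10.9. Distance in frame 2: 9.6.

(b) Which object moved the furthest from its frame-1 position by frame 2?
the cyan hexagon

(moved 4.5; next 4.1)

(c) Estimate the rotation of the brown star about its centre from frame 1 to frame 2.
22° clockwise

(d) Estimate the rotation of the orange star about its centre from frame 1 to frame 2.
20° clockwise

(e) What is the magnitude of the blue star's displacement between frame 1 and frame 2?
1.1

The blue star moved from (7.2, 2.0) to (8.3, 1.7), a distance of √(1.1² + 0.3²) ≈ 1.1.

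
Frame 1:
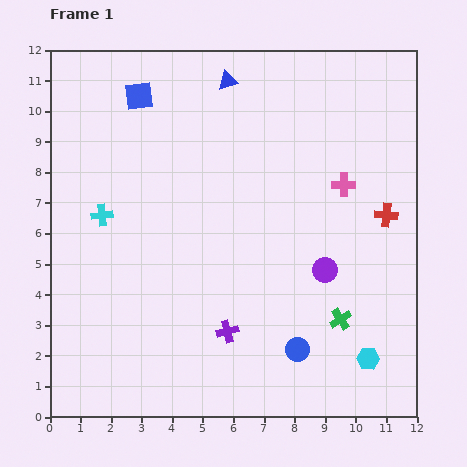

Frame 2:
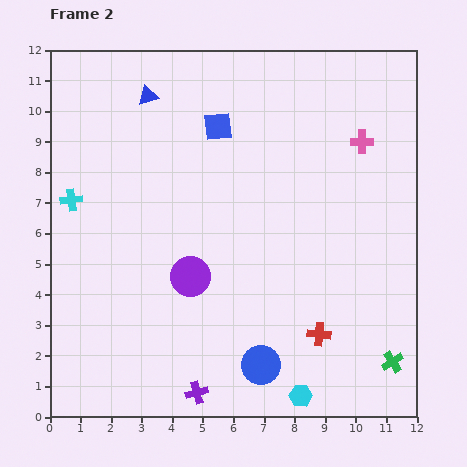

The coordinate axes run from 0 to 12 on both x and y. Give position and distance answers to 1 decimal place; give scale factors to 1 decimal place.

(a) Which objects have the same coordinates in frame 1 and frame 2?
none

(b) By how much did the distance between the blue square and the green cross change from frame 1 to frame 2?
-0.2

Distance in frame 1: 9.8. Distance in frame 2: 9.6.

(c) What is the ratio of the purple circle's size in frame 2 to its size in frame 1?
1.6×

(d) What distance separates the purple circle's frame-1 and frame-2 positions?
4.4

The purple circle moved from (9.0, 4.8) to (4.6, 4.6), a distance of √(4.4² + 0.2²) ≈ 4.4.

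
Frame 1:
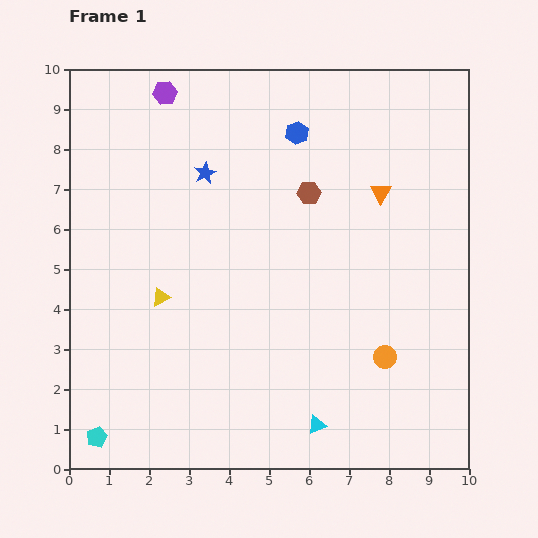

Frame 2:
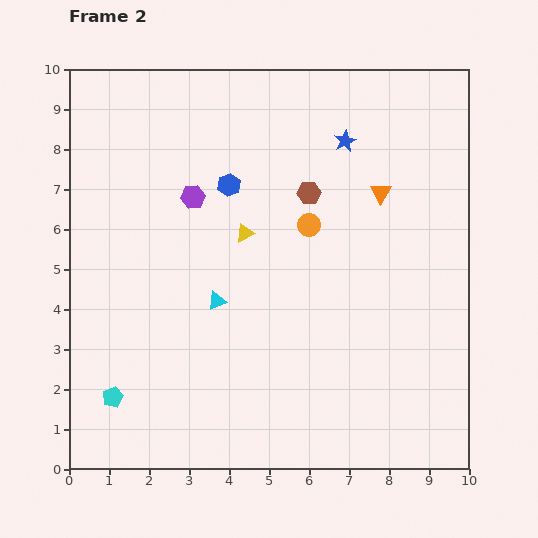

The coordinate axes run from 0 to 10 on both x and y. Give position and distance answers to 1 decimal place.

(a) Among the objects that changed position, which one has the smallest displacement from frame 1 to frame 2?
the cyan pentagon

(moved 1.1)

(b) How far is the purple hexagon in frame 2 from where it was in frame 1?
2.7

The purple hexagon moved from (2.4, 9.4) to (3.1, 6.8), a distance of √(0.7² + 2.6²) ≈ 2.7.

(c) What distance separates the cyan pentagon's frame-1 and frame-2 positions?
1.1

The cyan pentagon moved from (0.7, 0.8) to (1.1, 1.8), a distance of √(0.4² + 1.0²) ≈ 1.1.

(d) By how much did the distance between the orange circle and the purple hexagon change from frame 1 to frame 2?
-5.6

Distance in frame 1: 8.6. Distance in frame 2: 3.0.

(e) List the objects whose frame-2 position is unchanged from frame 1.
the brown hexagon, the orange triangle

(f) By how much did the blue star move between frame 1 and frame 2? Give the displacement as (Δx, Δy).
(3.5, 0.8)

The blue star was at (3.4, 7.4) in frame 1 and (6.9, 8.2) in frame 2.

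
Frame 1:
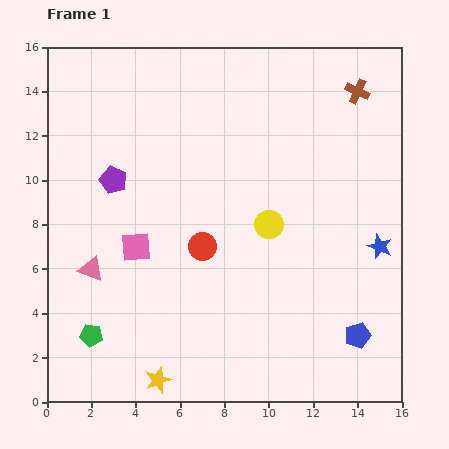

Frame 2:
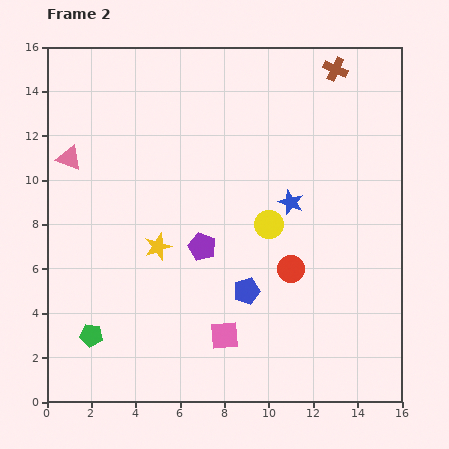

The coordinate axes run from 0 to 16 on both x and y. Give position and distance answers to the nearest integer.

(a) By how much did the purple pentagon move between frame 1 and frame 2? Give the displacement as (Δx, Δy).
(4, -3)

The purple pentagon was at (3, 10) in frame 1 and (7, 7) in frame 2.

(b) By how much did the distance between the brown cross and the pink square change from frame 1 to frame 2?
+1

Distance in frame 1: 12. Distance in frame 2: 13.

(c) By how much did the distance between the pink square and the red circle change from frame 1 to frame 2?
+1

Distance in frame 1: 3. Distance in frame 2: 4.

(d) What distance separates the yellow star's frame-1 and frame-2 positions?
6

The yellow star moved from (5, 1) to (5, 7), a distance of √(0² + 6²) ≈ 6.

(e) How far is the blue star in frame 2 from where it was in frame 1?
4

The blue star moved from (15, 7) to (11, 9), a distance of √(4² + 2²) ≈ 4.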